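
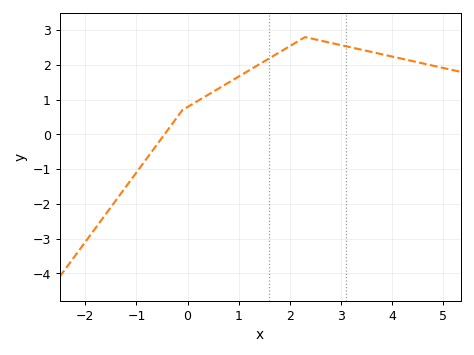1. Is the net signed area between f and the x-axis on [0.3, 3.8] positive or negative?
positive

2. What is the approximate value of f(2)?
2.54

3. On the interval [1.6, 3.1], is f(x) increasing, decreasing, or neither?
neither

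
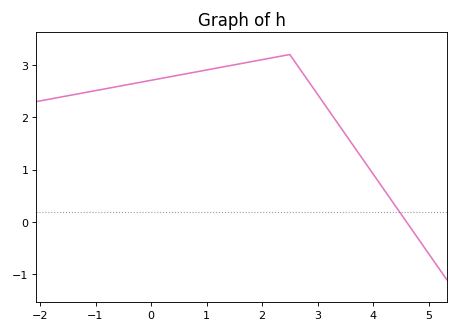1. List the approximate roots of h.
4.6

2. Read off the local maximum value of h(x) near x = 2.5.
3.2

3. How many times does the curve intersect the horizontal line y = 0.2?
1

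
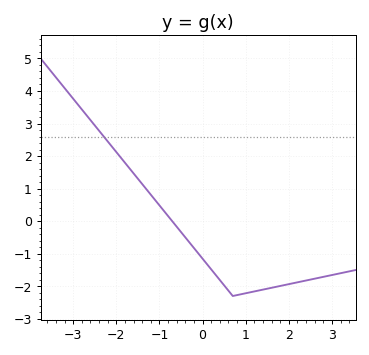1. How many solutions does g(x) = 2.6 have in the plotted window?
1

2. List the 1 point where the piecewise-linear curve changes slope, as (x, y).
(0.7, -2.3)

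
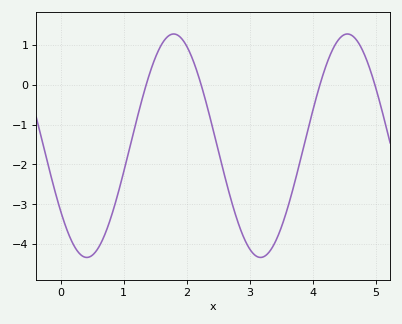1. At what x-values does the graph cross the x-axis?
1.4, 2.2, 4.1, 5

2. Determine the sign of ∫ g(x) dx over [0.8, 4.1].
negative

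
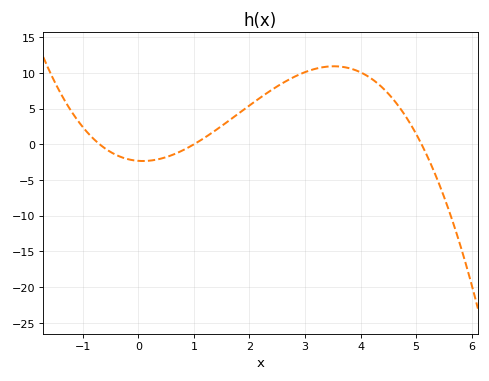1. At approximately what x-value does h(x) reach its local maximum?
3.6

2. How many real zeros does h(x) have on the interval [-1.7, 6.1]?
3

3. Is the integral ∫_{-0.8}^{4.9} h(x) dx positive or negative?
positive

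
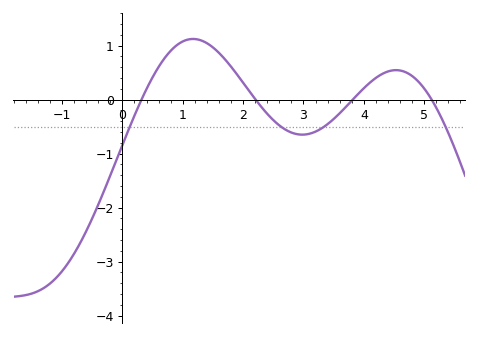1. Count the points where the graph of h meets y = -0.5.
4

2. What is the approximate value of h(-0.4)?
-1.95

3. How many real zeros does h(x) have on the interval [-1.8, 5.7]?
4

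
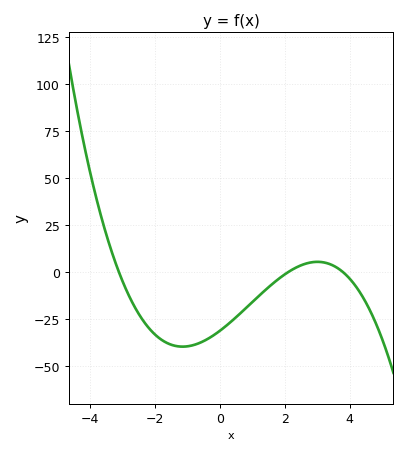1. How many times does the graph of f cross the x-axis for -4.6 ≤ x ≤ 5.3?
3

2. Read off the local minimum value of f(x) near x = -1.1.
-40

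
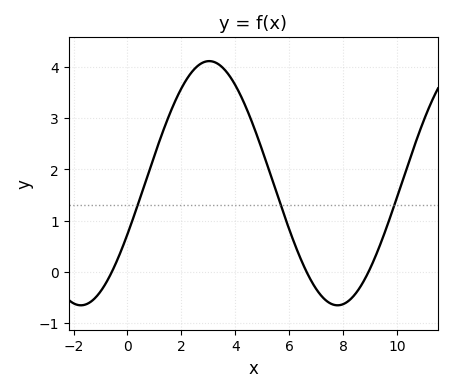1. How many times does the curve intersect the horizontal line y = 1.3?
3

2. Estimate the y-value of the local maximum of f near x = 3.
4.11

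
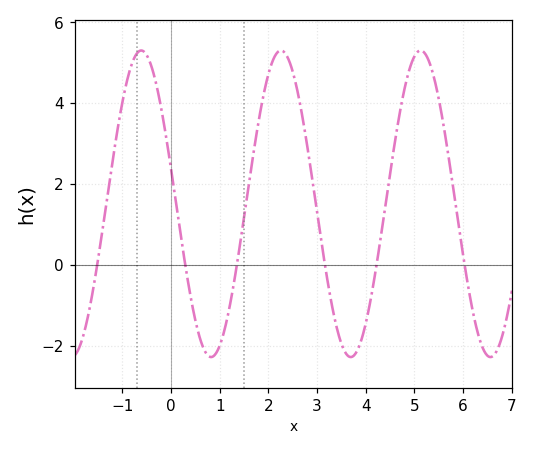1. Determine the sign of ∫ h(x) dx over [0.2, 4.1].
positive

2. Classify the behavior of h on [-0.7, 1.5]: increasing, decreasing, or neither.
neither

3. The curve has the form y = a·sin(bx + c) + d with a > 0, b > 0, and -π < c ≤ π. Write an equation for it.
y = 3.79sin(2.19x + 2.91) + 1.51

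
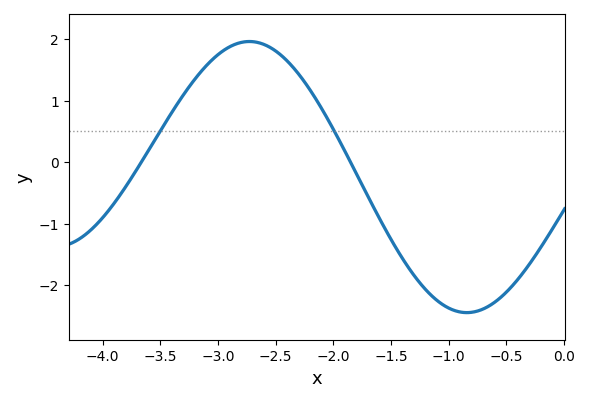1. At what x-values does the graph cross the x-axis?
-3.66, -1.85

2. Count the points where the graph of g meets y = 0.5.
2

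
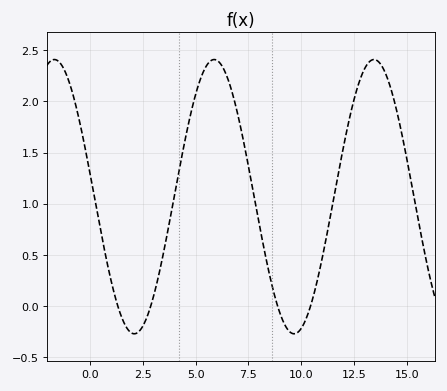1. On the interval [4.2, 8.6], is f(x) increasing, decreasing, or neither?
neither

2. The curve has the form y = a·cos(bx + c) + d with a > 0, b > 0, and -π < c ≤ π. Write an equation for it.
y = 1.34cos(0.83x + 1.4) + 1.07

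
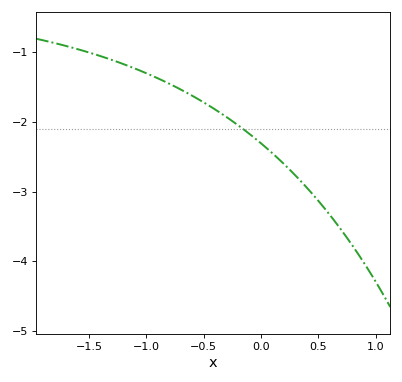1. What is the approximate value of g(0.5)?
-3.14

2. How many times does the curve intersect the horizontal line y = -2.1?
1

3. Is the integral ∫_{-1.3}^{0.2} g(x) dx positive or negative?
negative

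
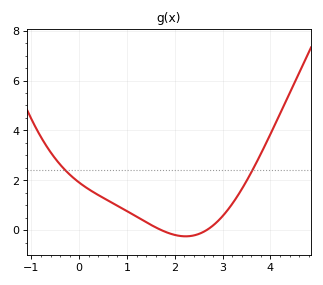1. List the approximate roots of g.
1.7, 2.7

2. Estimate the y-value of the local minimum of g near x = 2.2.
-0.2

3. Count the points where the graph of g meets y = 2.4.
2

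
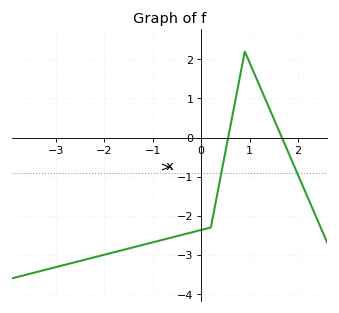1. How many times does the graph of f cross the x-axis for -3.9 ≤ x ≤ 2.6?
2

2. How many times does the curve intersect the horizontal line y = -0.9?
2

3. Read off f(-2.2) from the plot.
-3.1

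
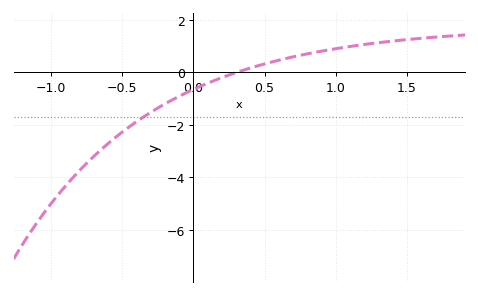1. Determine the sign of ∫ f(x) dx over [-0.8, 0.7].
negative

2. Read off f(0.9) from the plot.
0.806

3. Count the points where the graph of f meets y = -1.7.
1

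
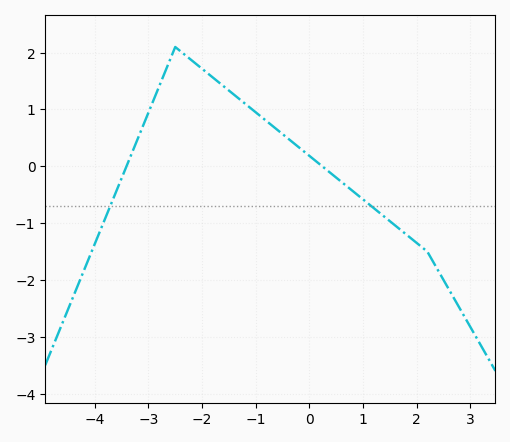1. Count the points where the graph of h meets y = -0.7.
2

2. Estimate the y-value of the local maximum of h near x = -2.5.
2.1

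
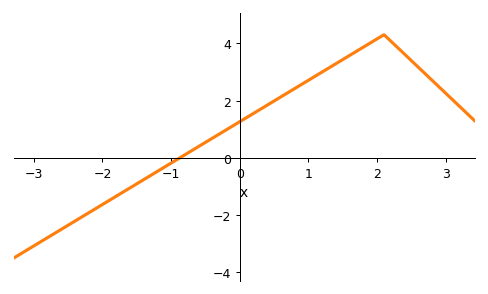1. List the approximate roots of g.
-0.9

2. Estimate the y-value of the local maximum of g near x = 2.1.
4.2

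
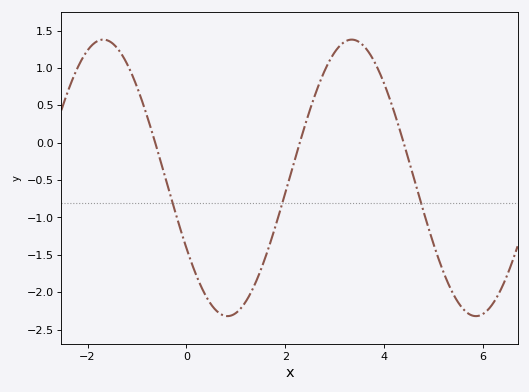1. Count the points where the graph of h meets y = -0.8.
3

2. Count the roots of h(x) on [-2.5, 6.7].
3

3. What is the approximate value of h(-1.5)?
1.35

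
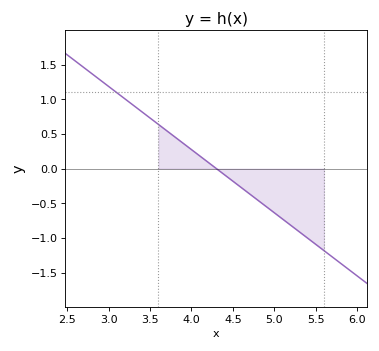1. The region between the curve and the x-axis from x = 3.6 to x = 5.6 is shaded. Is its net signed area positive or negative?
negative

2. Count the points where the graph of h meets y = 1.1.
1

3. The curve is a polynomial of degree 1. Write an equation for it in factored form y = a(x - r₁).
y = -0.91(x - 4.3)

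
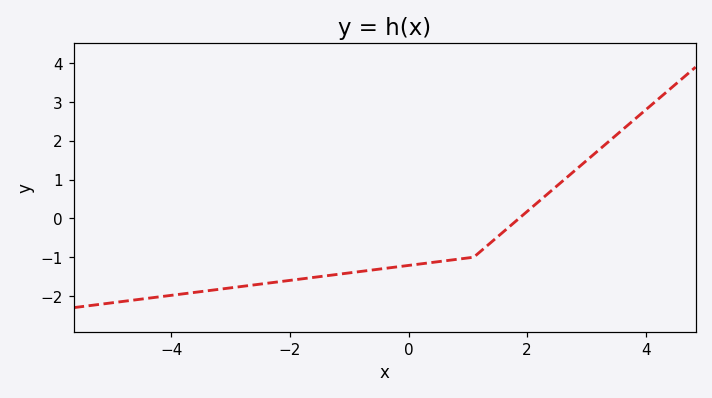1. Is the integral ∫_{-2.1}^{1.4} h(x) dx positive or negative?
negative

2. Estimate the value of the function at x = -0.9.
-1.4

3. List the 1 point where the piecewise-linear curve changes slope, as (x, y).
(1.1, -1)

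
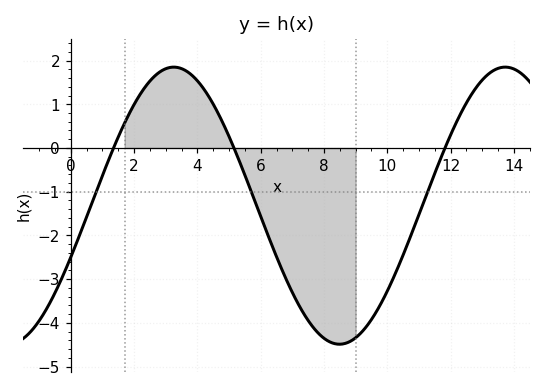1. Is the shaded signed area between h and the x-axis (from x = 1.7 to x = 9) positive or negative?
negative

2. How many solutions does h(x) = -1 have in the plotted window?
3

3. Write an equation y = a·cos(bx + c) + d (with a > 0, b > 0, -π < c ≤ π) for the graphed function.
y = 3.17cos(0.6x - 1.95) - 1.32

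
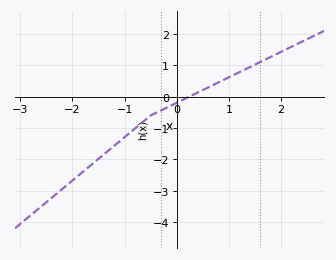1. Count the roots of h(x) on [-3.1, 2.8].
1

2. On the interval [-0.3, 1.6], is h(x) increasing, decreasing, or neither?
increasing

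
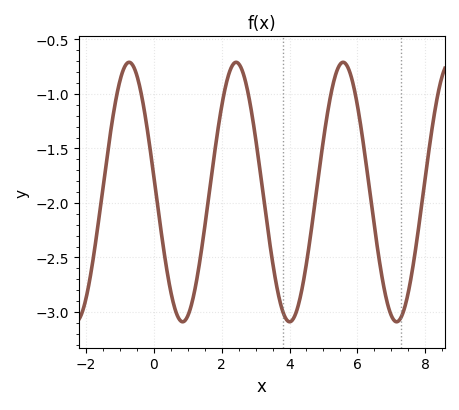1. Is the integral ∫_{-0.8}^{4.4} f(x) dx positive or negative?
negative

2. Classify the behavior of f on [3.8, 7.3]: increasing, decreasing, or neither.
neither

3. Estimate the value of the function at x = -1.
-0.85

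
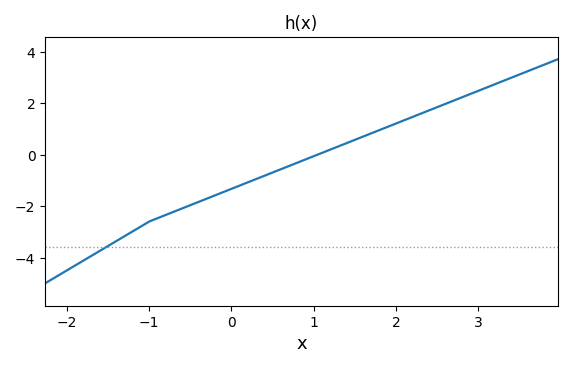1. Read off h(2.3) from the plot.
1.58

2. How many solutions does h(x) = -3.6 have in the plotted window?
1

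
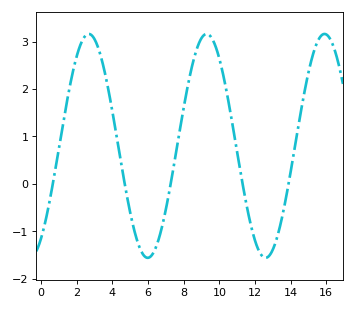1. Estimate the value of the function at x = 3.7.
2.12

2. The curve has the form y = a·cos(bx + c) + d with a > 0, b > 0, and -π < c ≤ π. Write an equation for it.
y = 2.36cos(0.95x - 2.54) + 0.8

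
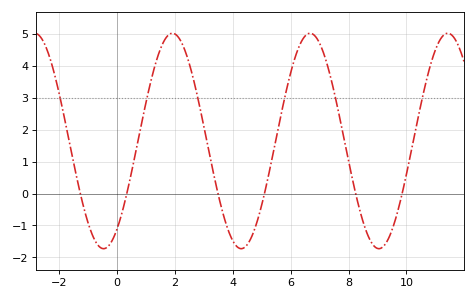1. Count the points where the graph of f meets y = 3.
6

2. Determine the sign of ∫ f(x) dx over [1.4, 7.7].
positive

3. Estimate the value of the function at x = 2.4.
4.35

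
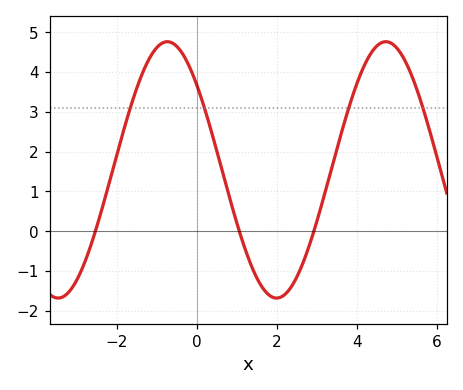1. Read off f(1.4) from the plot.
-0.962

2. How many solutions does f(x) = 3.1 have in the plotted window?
4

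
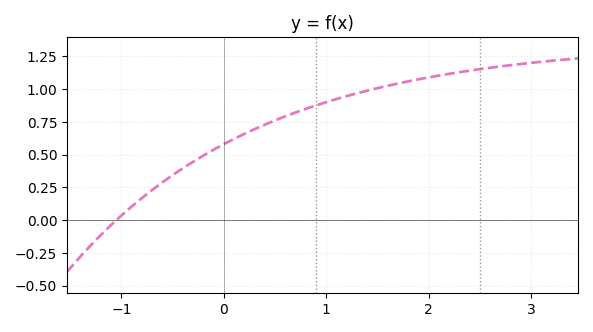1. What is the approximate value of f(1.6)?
1.03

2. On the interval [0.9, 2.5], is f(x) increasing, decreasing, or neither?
increasing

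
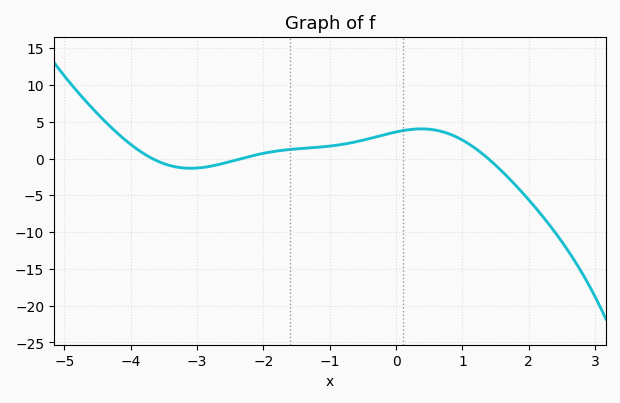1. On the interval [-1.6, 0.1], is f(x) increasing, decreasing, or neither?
increasing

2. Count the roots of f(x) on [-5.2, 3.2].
3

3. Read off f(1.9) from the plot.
-4.59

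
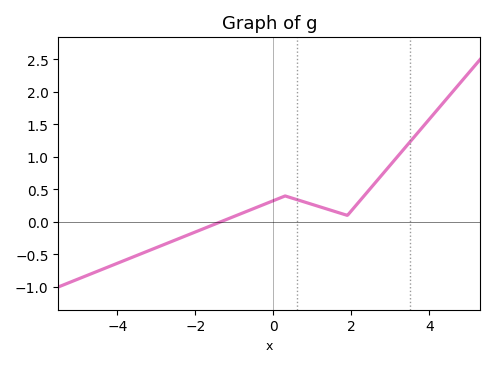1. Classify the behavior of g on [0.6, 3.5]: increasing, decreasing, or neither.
neither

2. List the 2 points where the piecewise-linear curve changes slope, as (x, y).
(0.3, 0.4); (1.9, 0.1)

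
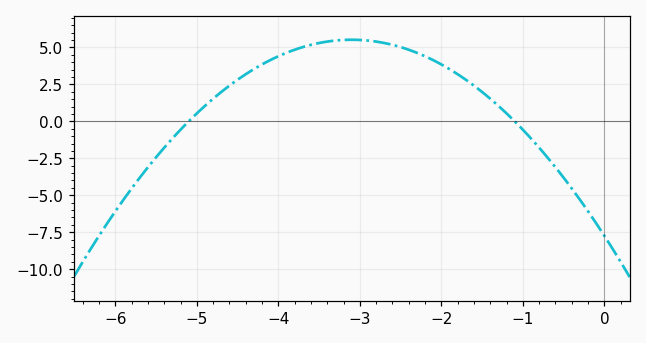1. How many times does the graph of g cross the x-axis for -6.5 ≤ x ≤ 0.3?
2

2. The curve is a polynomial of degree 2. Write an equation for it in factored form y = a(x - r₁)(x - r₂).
y = -1.38(x + 5.1)(x + 1.1)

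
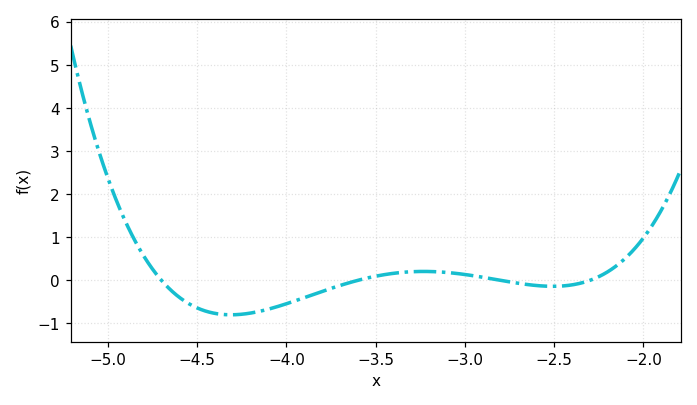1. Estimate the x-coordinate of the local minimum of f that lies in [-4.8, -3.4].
-4.3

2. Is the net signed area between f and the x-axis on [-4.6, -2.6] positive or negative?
negative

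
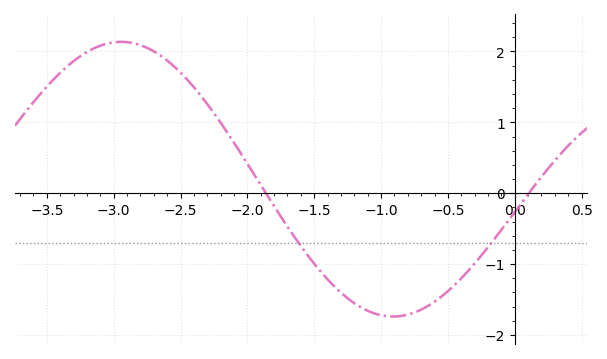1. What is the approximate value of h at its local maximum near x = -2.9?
2.1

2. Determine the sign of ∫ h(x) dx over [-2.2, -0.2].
negative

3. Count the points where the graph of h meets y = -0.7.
2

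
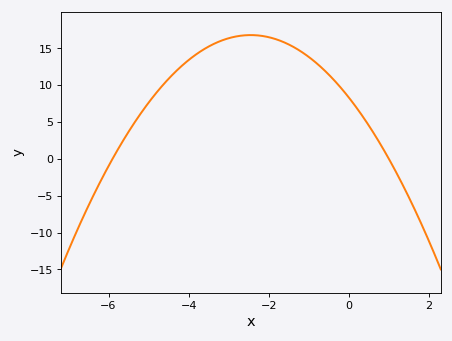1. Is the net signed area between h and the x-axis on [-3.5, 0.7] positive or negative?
positive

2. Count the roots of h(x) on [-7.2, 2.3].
2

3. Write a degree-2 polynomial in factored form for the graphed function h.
y = -1.41(x + 5.9)(x - 1)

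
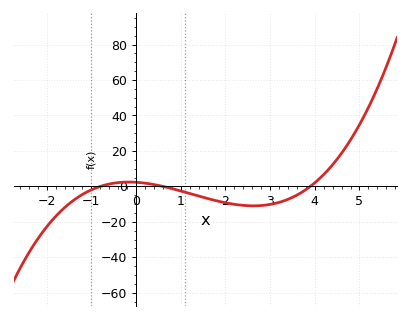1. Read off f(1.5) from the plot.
-6.16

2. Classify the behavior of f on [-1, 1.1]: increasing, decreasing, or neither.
neither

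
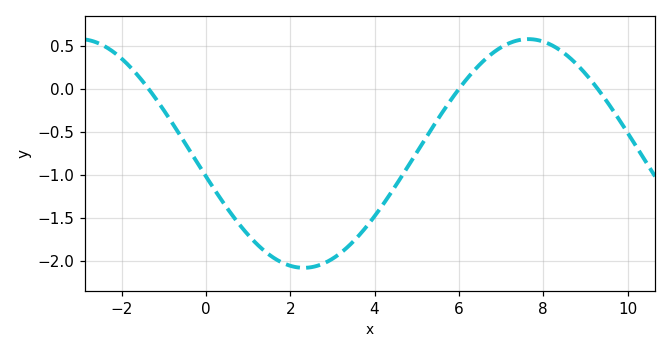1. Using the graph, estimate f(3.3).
-1.86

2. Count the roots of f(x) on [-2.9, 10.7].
3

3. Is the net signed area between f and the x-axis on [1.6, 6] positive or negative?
negative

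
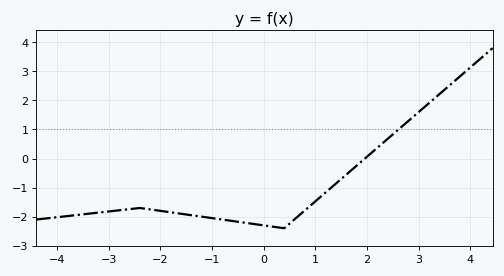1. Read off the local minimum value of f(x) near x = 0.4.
-2.4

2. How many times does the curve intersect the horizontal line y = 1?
1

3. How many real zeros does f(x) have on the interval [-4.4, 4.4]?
1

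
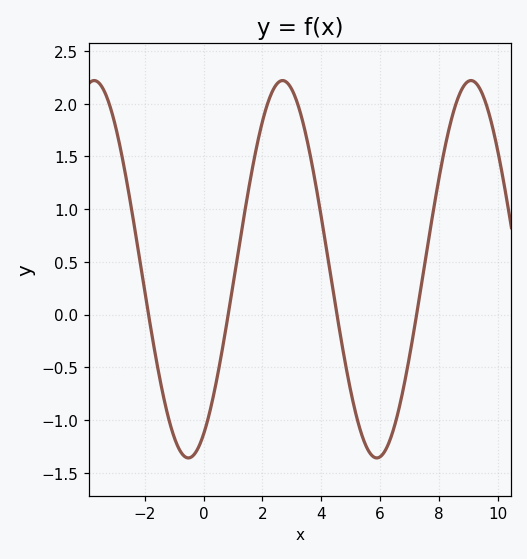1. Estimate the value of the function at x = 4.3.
0.4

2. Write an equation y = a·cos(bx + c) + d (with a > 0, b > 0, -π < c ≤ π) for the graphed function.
y = 1.79cos(0.98x - 2.6) + 0.43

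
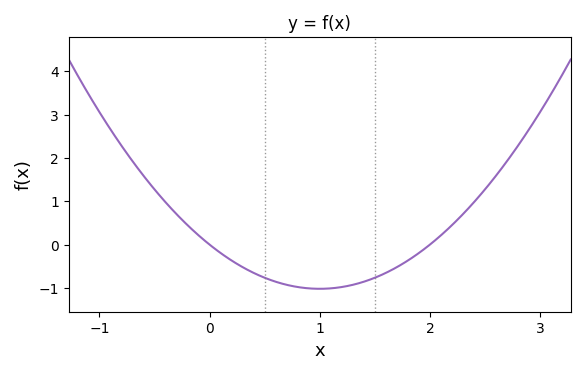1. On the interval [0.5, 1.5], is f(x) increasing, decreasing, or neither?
neither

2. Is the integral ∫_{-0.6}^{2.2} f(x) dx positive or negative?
negative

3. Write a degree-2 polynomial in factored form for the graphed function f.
y = 1.02(x - 0)(x - 2)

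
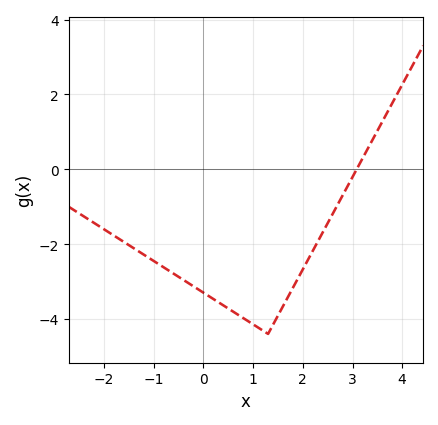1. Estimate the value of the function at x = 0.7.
-3.8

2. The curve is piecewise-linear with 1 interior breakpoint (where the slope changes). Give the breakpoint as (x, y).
(1.3, -4.4)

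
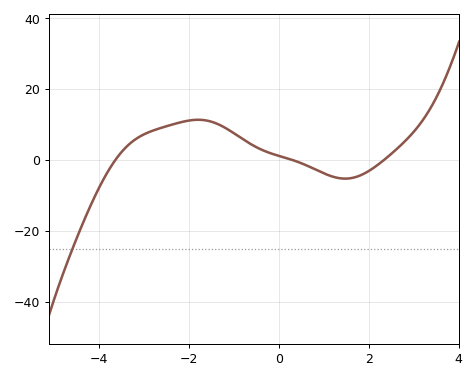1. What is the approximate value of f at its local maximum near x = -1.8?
11.4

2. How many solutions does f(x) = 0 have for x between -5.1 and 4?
3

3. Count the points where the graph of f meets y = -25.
1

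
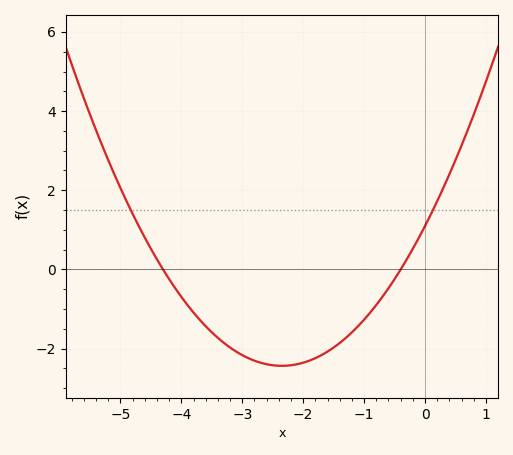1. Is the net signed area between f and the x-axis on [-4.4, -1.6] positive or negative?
negative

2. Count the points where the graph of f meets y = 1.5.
2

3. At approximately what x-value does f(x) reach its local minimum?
-2.4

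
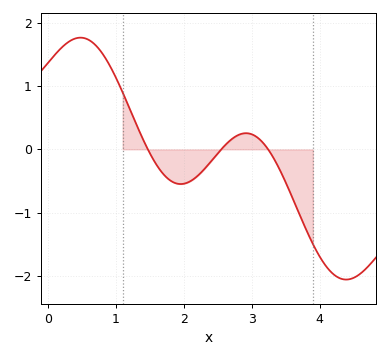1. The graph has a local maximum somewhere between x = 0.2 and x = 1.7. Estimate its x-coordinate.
0.5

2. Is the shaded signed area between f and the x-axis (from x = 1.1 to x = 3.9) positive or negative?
negative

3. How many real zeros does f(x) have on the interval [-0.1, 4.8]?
3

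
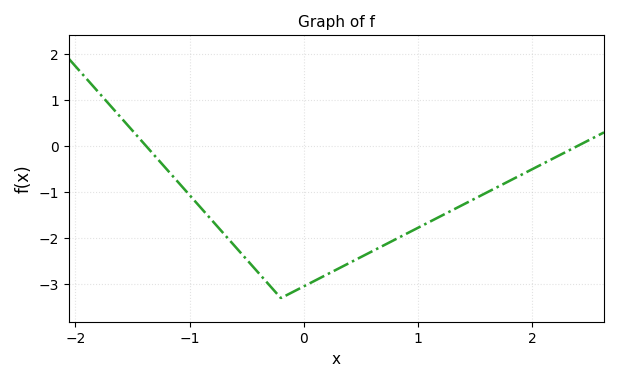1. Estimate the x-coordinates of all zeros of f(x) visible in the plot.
-1.38, 2.4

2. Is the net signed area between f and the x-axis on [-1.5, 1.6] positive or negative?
negative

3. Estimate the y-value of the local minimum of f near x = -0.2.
-3.3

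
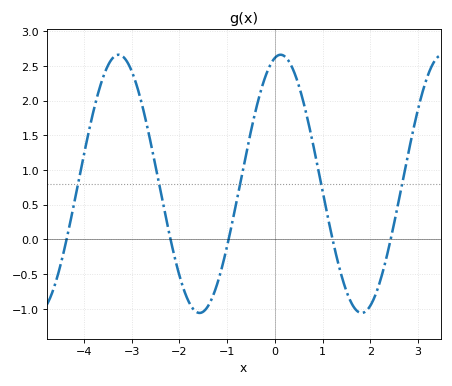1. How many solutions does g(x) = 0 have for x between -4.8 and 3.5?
5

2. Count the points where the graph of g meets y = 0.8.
5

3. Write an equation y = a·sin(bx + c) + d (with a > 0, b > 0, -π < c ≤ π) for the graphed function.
y = 1.86sin(1.9x + 1.3) + 0.8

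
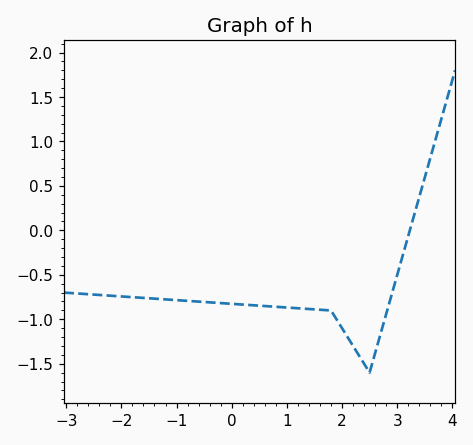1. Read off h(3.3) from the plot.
0.155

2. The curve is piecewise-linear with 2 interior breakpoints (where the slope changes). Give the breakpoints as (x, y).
(1.8, -0.9); (2.5, -1.6)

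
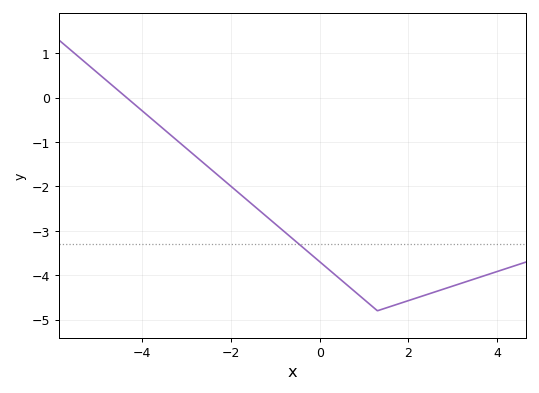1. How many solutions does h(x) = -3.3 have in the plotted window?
1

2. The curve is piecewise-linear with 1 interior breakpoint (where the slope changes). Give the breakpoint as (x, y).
(1.3, -4.8)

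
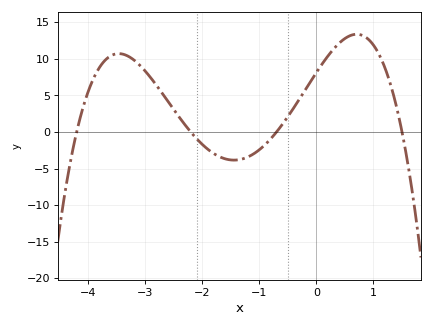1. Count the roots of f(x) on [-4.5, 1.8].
4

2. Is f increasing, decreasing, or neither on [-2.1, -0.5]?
neither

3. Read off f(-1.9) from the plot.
-2.36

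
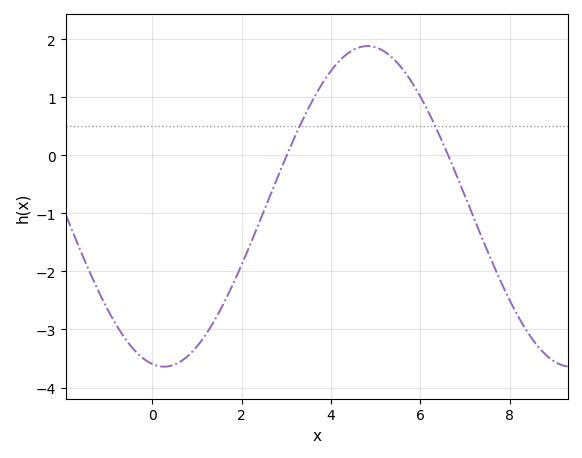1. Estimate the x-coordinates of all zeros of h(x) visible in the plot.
3, 6.6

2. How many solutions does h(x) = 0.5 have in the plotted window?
2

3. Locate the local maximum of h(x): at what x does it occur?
4.8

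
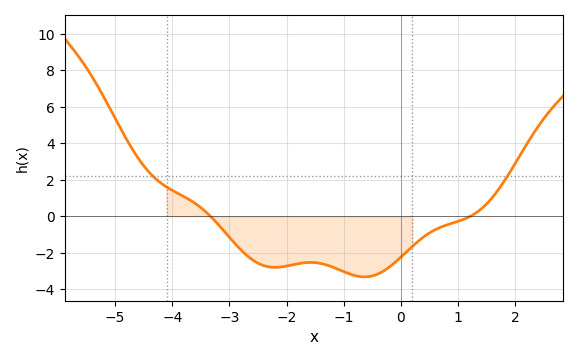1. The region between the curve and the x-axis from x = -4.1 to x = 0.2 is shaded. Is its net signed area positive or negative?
negative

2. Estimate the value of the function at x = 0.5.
-1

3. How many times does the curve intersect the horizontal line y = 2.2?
2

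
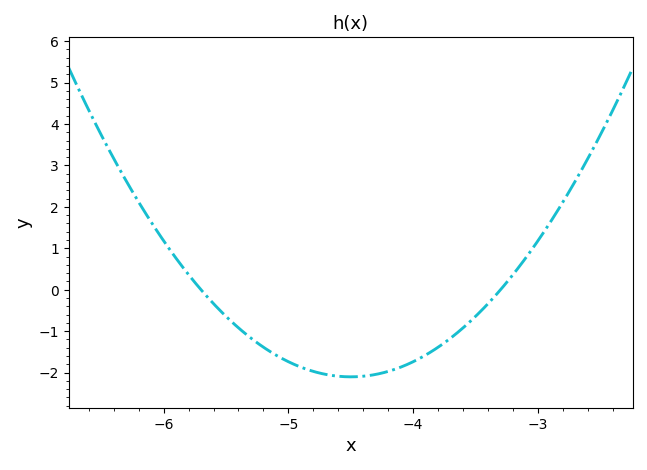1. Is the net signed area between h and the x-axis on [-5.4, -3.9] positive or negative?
negative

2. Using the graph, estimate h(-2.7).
2.63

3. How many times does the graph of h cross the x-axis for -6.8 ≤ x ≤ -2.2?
2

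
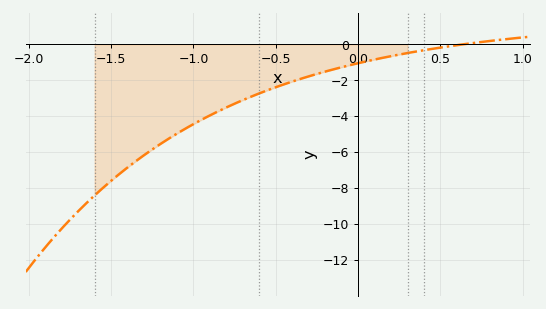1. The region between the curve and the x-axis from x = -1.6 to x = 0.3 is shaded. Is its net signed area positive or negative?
negative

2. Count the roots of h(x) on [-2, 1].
1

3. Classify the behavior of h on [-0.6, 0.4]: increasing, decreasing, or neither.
increasing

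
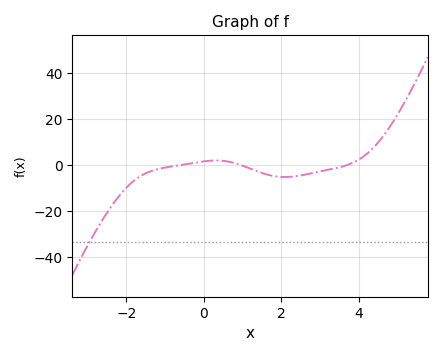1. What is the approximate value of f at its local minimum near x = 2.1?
-6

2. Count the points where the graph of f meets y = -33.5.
1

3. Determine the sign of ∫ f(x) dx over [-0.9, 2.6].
negative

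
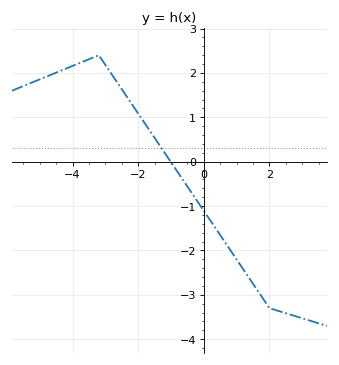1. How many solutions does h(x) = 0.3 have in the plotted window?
1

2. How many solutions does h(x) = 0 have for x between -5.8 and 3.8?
1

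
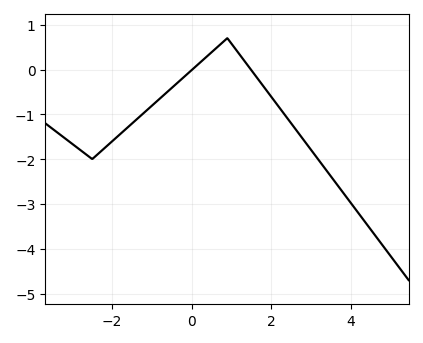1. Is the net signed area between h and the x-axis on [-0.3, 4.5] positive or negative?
negative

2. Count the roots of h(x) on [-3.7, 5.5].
2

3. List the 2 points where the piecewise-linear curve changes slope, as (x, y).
(-2.5, -2); (0.9, 0.7)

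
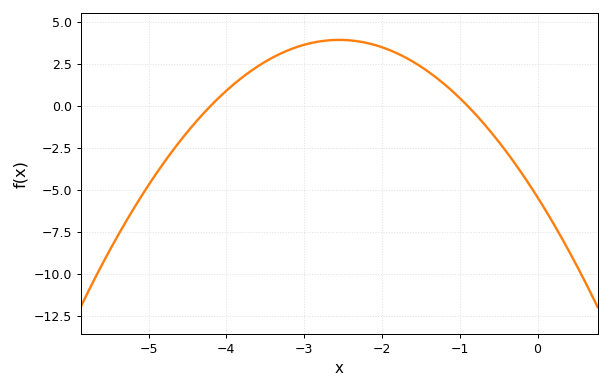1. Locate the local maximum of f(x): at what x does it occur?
-2.6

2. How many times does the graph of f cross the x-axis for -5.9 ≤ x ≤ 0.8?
2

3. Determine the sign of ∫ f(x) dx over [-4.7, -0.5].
positive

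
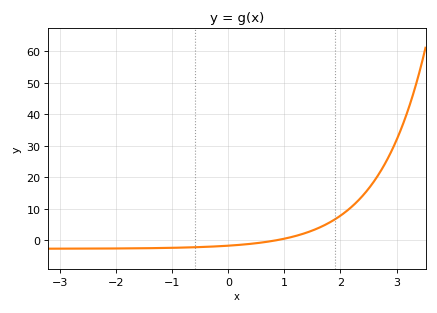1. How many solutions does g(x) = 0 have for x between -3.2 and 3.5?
1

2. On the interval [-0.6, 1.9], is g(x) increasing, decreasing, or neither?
increasing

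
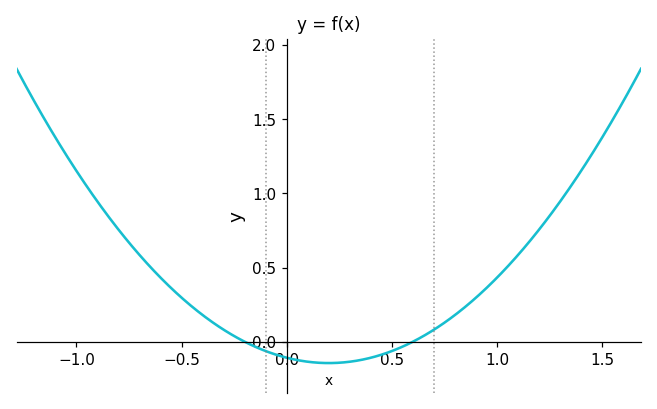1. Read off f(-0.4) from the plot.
0.2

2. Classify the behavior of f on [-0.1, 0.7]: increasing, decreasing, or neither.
neither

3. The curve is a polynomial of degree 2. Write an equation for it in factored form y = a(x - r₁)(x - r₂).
y = 0.9(x + 0.2)(x - 0.6)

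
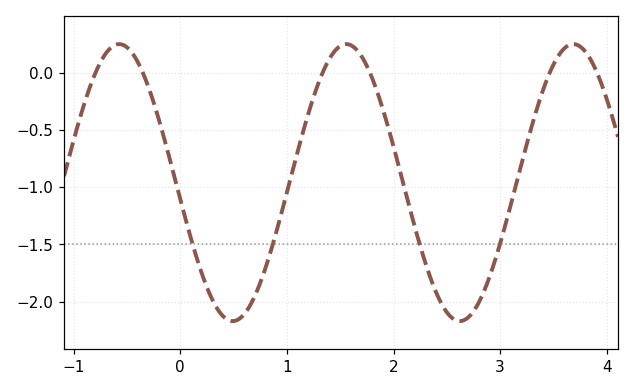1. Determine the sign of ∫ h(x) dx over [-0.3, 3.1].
negative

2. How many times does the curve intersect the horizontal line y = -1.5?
4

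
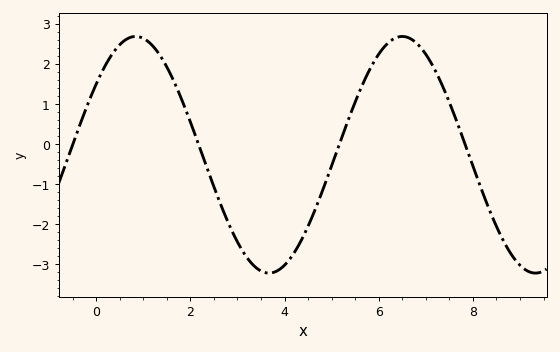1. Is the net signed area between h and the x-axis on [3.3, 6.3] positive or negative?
negative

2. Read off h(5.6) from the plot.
1.33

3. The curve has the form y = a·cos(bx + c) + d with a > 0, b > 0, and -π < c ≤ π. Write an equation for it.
y = 2.95cos(1.11x - 0.93) - 0.27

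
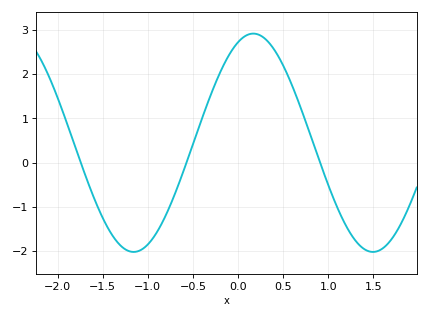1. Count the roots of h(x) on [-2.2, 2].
3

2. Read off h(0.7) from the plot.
1.21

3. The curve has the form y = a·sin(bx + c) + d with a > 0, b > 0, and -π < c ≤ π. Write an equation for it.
y = 2.47sin(2.37x + 1.17) + 0.45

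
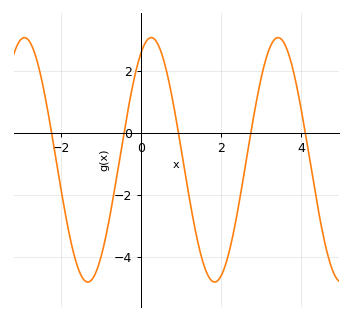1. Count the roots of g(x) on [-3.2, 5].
5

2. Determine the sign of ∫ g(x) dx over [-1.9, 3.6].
negative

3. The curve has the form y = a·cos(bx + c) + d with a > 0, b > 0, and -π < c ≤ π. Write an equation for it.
y = 3.94cos(2x - 0.5) - 0.87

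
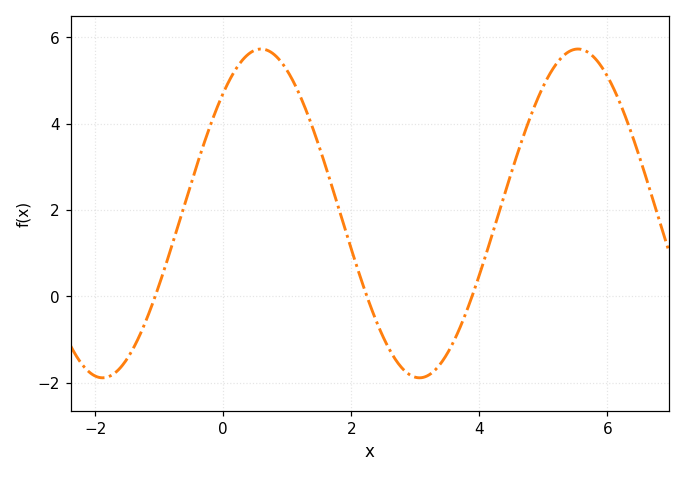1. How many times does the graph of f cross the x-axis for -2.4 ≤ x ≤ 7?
3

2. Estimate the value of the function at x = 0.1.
5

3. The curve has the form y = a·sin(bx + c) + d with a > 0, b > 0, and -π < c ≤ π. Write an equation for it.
y = 3.81sin(1.3x + 0.82) + 1.92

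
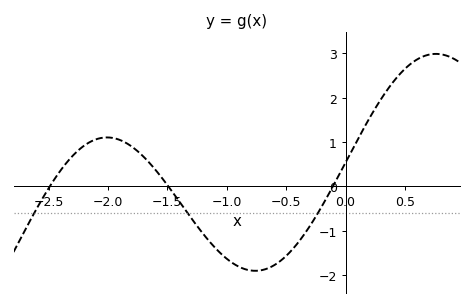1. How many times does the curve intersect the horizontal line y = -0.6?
3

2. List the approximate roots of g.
-2.49, -1.49, -0.107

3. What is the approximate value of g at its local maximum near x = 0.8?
2.99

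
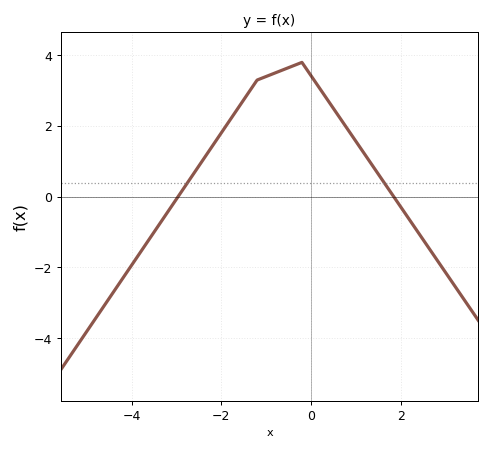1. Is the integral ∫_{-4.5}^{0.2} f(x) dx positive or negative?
positive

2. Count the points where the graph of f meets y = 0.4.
2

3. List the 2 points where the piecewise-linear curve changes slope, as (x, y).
(-1.2, 3.3); (-0.2, 3.8)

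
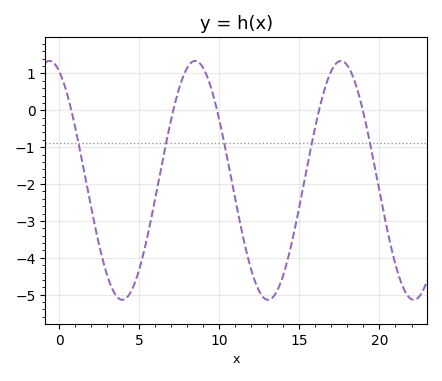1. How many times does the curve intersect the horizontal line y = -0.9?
5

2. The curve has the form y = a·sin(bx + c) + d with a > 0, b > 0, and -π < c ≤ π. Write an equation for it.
y = 3.24sin(0.69x + 2) - 1.9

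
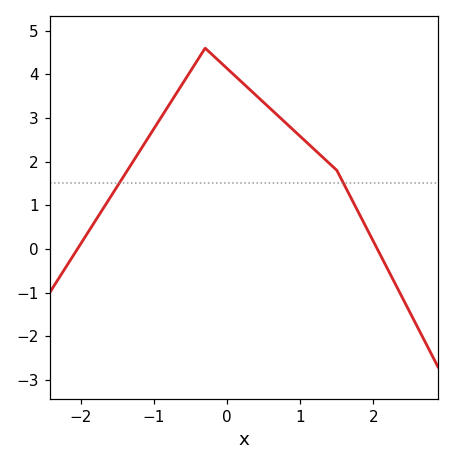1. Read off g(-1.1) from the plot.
2.5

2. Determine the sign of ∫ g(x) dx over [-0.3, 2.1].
positive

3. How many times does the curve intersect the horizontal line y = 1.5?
2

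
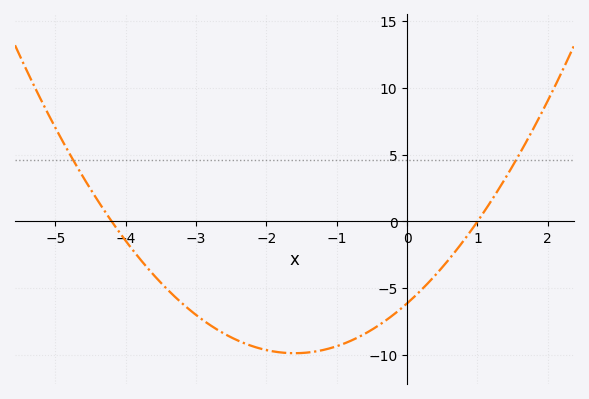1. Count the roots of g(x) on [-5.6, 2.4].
2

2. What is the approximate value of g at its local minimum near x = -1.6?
-9.87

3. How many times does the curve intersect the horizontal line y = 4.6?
2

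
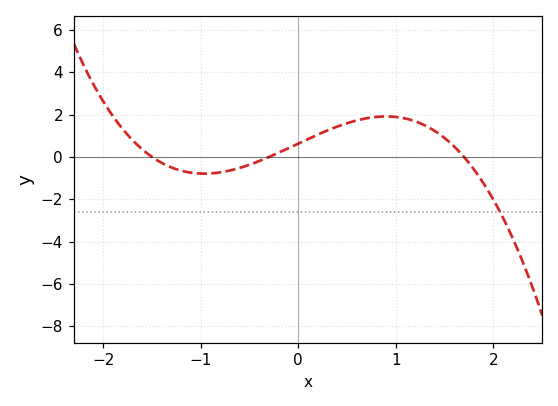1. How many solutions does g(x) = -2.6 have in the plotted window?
1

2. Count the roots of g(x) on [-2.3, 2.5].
3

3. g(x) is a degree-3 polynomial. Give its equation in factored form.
y = -0.83(x + 1.5)(x + 0.3)(x - 1.7)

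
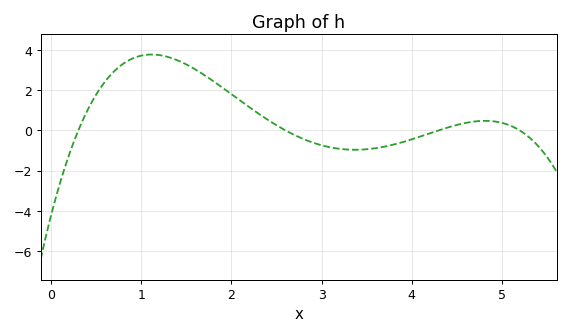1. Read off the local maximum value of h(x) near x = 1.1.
3.8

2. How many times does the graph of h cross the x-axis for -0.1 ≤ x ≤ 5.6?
4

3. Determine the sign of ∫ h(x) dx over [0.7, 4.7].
positive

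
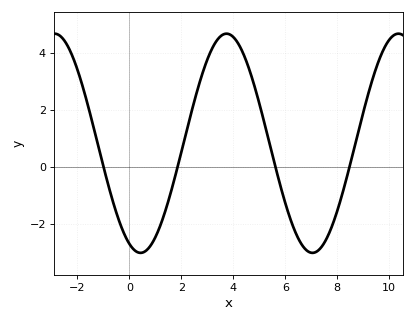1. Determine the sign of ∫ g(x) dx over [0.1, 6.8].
positive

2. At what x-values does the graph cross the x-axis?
-0.99, 1.86, 5.62, 8.47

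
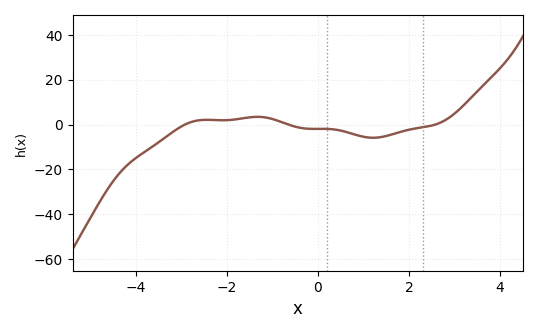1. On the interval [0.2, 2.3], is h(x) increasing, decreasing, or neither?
neither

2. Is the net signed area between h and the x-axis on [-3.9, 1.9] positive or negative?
negative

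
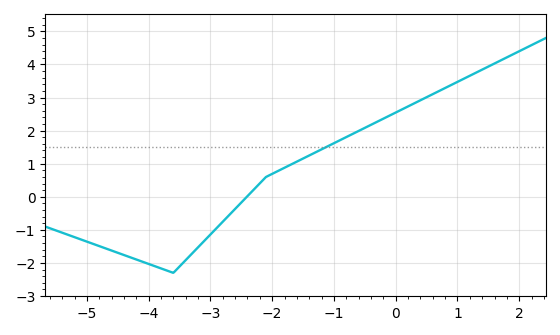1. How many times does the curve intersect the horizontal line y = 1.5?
1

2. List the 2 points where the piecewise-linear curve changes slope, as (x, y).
(-3.6, -2.3); (-2.1, 0.6)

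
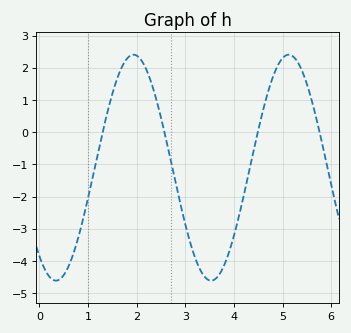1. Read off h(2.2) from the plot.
1.94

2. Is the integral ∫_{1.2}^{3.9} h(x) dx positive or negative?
negative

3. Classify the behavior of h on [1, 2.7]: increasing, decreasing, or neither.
neither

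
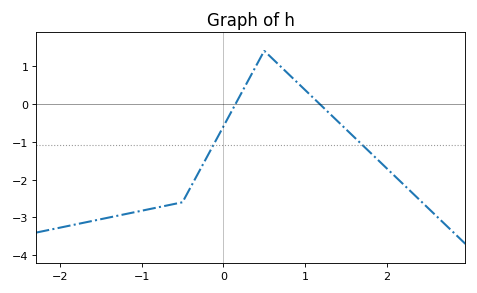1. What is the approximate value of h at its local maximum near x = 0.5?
1.4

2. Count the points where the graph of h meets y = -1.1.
2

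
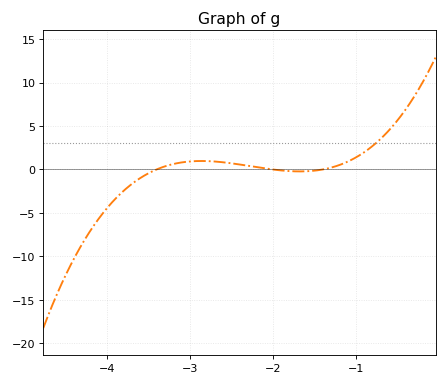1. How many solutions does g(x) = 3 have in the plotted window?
1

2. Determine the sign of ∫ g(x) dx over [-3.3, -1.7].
positive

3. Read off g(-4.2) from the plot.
-7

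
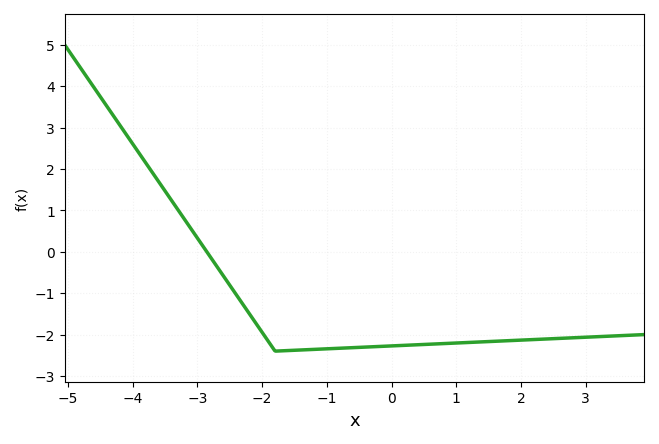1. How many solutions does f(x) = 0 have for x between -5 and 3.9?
1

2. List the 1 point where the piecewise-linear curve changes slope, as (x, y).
(-1.8, -2.4)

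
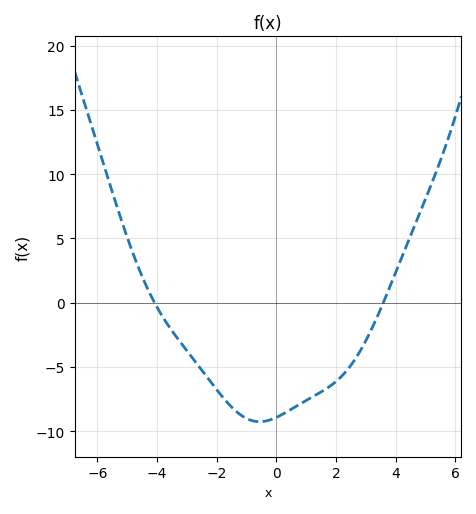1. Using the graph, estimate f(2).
-6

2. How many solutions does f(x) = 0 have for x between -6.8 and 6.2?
2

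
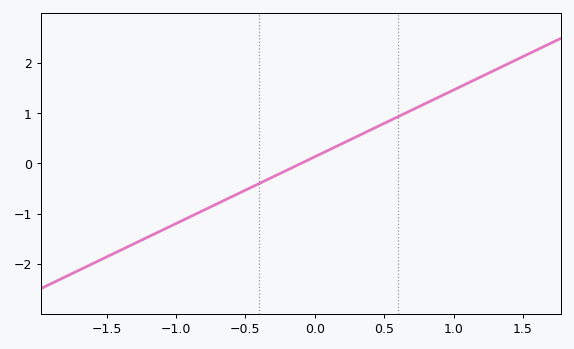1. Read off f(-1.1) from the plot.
-1.33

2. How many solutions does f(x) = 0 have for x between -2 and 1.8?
1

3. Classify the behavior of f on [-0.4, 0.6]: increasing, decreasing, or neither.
increasing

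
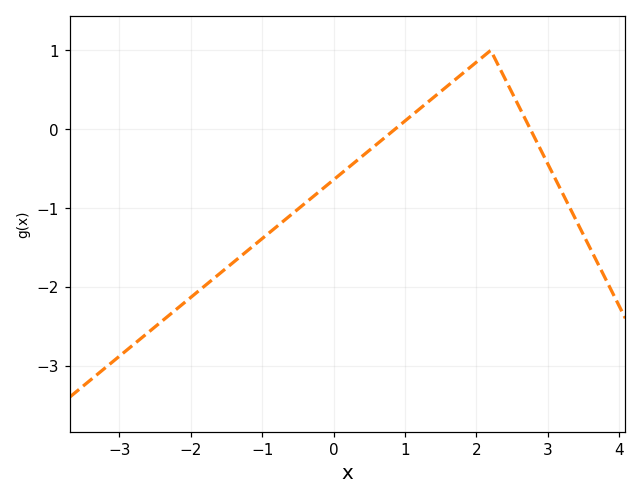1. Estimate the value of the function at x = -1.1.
-1.46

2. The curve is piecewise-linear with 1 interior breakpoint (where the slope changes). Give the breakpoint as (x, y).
(2.2, 1)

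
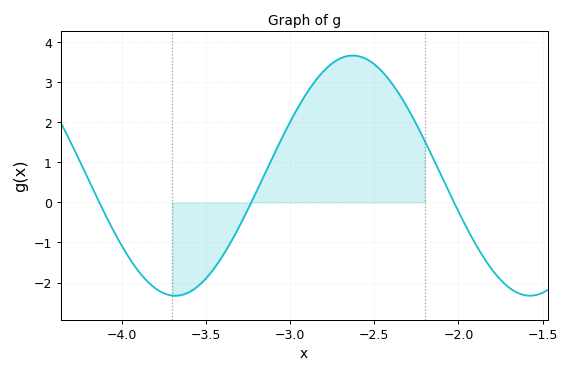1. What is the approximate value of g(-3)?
2.01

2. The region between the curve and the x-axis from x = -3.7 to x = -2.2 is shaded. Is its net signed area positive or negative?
positive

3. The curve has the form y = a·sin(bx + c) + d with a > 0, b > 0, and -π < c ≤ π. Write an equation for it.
y = 3sin(2.98x + 3.12) + 0.67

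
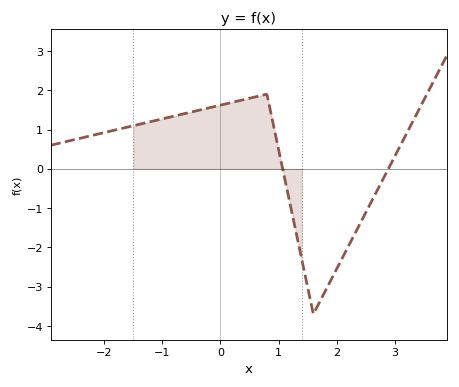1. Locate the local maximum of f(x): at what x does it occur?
0.798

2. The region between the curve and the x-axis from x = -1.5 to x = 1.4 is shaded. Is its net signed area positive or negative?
positive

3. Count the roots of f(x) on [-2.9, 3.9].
2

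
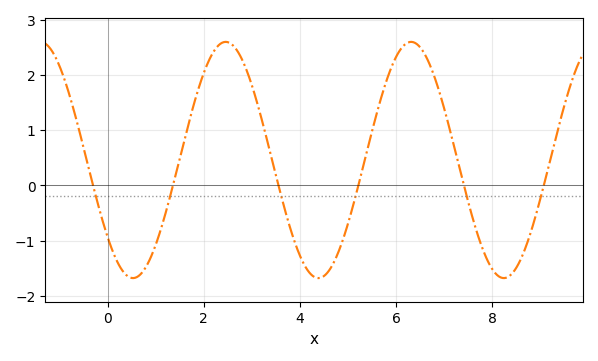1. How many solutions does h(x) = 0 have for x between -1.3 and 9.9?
6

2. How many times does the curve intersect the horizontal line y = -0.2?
6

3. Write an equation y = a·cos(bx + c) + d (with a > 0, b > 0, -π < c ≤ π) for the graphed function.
y = 2.14cos(1.63x + 2.28) + 0.46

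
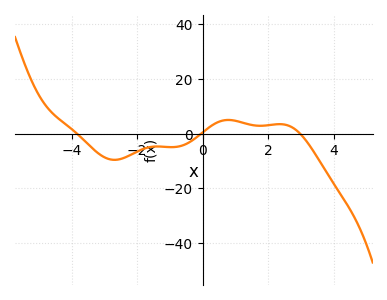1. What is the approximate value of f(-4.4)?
6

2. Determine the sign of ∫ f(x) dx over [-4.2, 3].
negative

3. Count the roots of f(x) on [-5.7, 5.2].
3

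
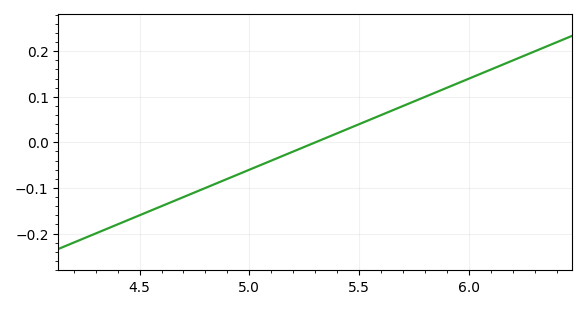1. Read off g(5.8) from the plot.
0.1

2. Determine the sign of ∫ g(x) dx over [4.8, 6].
positive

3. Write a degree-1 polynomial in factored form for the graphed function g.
y = 0.2(x - 5.3)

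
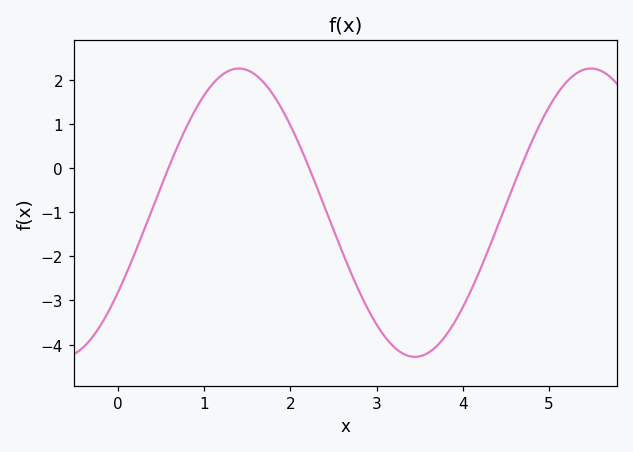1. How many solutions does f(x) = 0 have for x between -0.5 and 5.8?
3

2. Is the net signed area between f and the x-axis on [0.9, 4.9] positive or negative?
negative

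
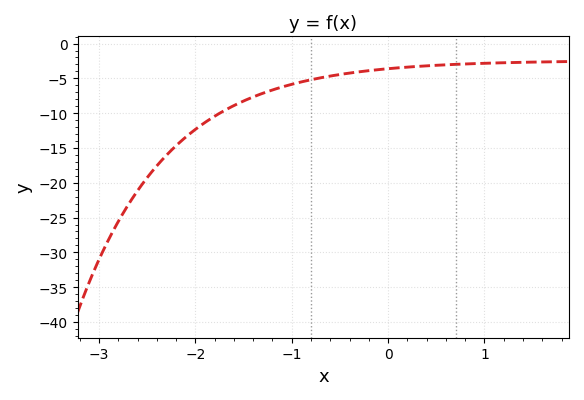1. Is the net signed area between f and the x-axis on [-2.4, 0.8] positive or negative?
negative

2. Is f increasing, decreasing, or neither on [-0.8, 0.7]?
increasing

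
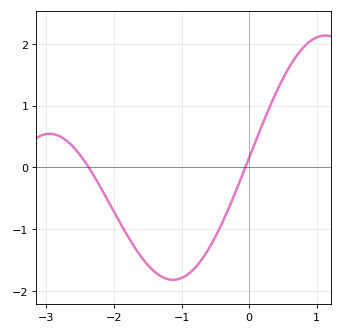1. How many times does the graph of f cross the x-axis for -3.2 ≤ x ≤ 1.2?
2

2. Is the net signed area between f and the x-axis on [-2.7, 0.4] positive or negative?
negative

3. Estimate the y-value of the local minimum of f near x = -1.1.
-1.8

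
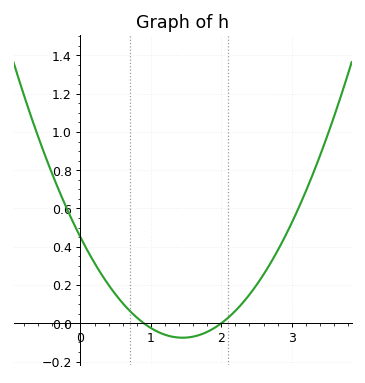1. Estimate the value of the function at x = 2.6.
0.26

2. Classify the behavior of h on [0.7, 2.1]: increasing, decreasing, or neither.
neither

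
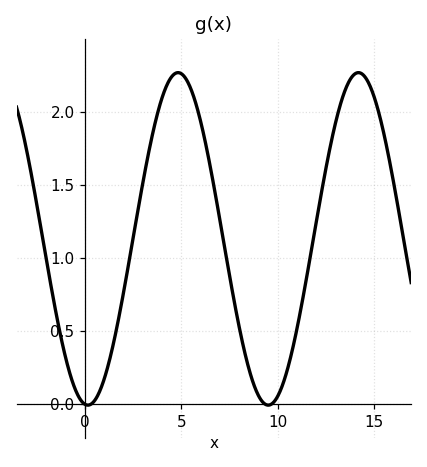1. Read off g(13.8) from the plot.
2.23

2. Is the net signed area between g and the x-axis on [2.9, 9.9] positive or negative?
positive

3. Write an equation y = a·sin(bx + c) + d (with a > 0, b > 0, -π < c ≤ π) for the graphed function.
y = 1.14sin(0.67x - 1.66) + 1.13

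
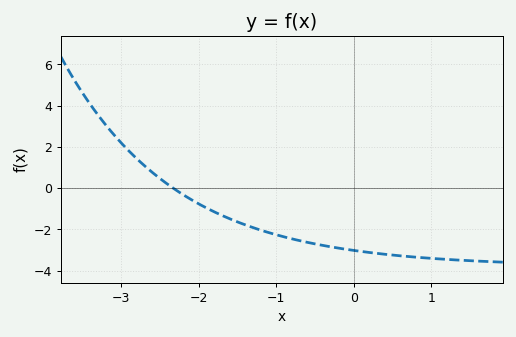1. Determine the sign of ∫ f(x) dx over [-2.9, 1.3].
negative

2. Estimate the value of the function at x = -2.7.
1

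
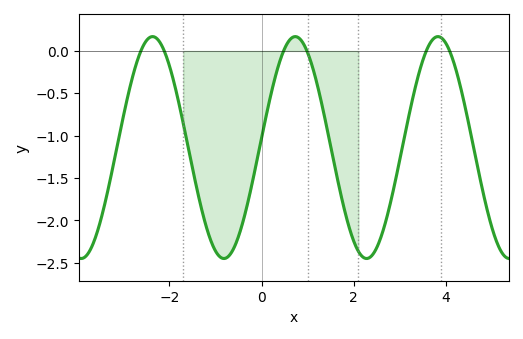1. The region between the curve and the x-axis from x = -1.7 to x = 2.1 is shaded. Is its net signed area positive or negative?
negative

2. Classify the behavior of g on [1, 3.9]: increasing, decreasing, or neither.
neither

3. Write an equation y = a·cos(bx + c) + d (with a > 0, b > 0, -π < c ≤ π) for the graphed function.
y = 1.31cos(2.03x - 1.48) - 1.14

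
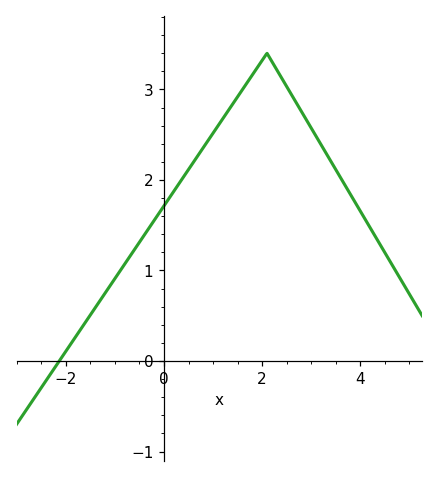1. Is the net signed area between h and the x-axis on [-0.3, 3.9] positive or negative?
positive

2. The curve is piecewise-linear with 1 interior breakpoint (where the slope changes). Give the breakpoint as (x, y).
(2.1, 3.4)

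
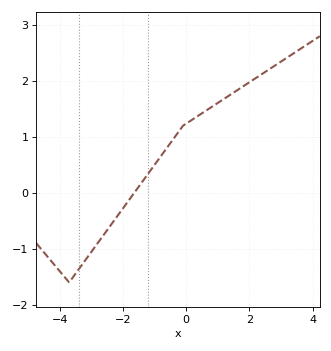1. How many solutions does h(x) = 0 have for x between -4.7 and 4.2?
1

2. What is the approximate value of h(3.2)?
2.4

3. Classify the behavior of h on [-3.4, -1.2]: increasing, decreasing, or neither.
increasing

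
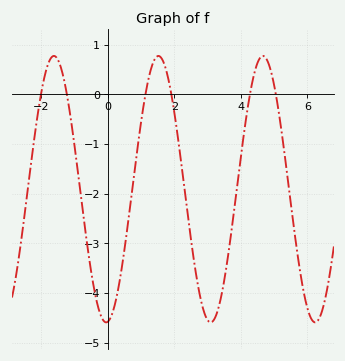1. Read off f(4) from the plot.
-1.3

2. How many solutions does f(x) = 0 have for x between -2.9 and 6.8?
6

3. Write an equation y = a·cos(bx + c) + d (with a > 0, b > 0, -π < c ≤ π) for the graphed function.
y = 2.68cos(2x - 3) - 1.91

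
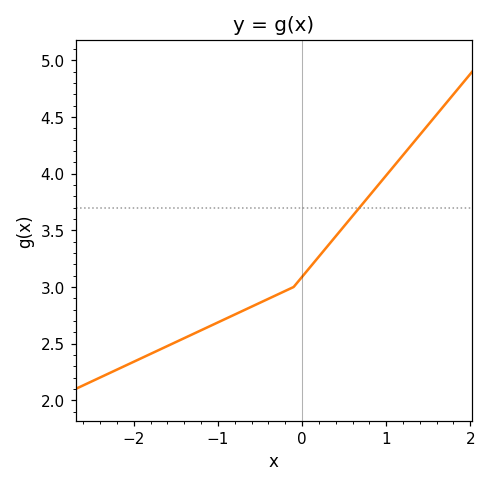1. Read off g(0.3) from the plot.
3.35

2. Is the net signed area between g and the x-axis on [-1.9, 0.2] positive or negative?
positive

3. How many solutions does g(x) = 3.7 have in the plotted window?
1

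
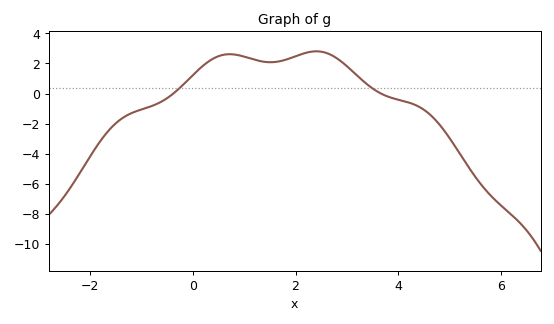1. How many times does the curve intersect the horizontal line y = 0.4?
2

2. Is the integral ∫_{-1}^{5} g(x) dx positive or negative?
positive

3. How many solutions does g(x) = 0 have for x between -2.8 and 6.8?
2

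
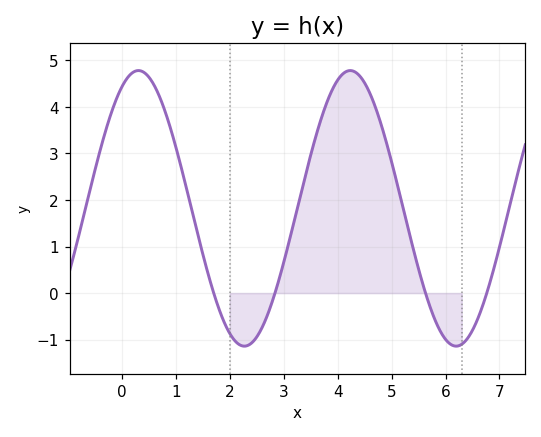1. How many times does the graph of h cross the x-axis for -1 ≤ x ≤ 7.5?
4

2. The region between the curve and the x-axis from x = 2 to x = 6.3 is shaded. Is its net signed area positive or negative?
positive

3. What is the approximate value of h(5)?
2.8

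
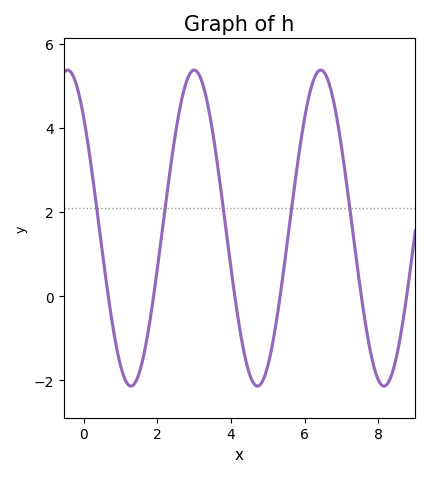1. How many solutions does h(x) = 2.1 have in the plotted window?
5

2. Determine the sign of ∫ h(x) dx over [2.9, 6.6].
positive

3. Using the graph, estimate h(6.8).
4.57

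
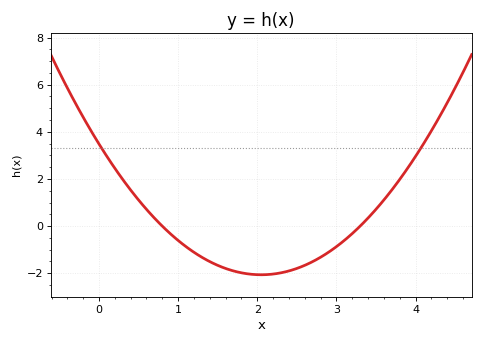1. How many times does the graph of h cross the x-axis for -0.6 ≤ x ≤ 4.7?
2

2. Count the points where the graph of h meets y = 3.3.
2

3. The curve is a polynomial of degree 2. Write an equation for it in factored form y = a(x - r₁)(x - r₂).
y = 1.32(x - 0.8)(x - 3.3)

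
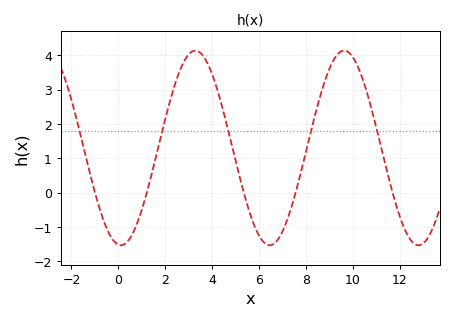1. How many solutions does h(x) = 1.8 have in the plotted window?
5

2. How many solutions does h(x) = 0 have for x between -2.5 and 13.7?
5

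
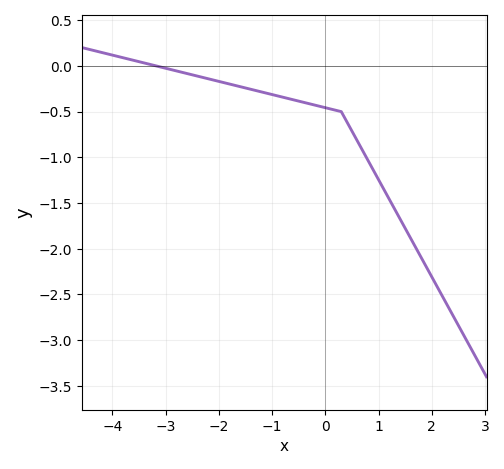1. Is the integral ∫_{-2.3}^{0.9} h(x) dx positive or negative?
negative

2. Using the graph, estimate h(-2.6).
-0.083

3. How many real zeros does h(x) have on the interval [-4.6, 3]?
1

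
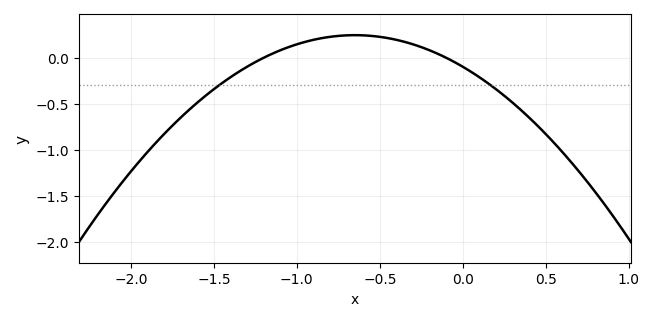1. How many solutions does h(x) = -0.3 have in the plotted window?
2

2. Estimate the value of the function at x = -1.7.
-0.648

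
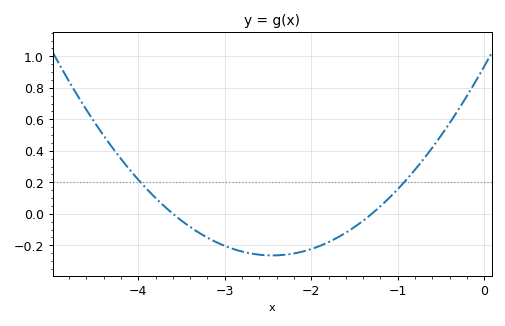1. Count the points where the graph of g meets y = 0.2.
2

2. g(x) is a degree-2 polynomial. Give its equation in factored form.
y = 0.2(x + 3.6)(x + 1.3)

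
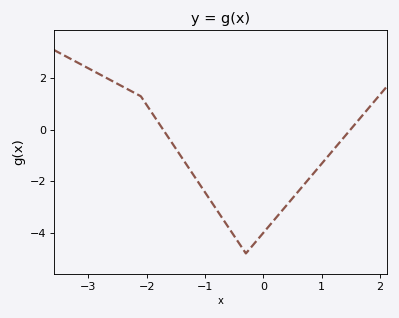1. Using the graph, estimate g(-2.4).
1.66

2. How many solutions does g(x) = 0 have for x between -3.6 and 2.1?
2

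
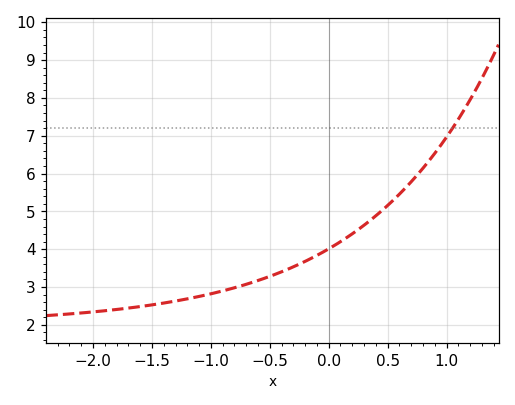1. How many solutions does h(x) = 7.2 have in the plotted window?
1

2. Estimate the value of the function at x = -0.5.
3.3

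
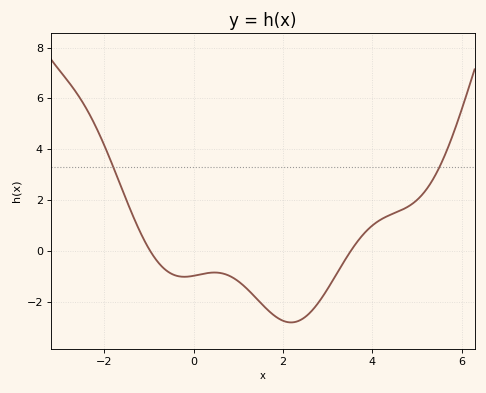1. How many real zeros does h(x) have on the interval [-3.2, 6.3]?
2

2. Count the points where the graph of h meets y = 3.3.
2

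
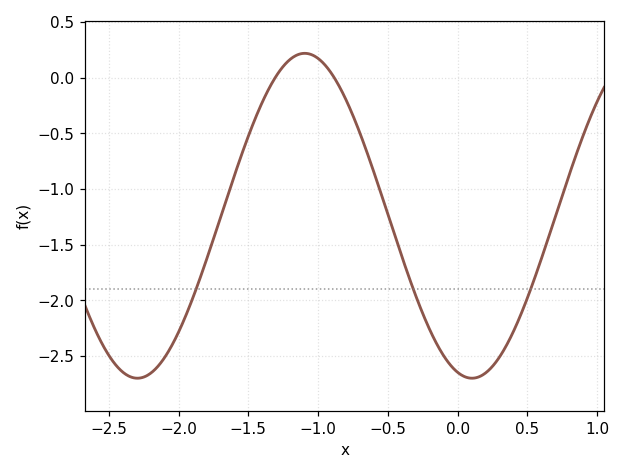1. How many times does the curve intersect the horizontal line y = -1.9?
3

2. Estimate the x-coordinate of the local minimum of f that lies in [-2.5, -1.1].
-2.3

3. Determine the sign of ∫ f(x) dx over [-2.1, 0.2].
negative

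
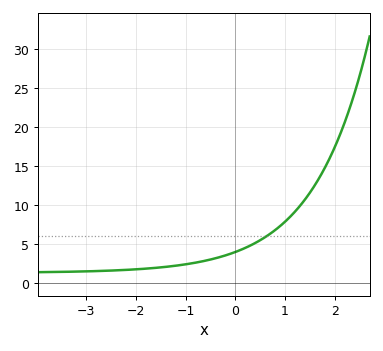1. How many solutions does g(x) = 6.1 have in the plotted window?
1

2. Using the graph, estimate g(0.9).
7.5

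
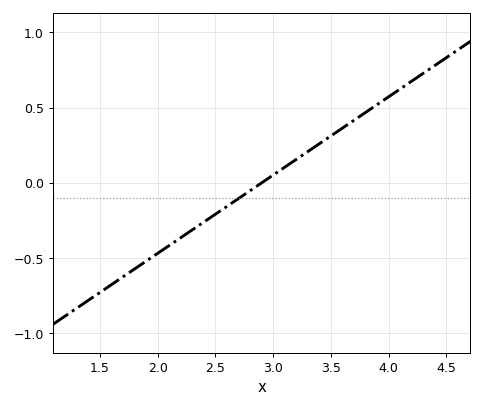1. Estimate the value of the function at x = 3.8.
0.45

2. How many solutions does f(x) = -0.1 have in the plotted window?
1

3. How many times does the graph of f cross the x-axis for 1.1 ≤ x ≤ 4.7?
1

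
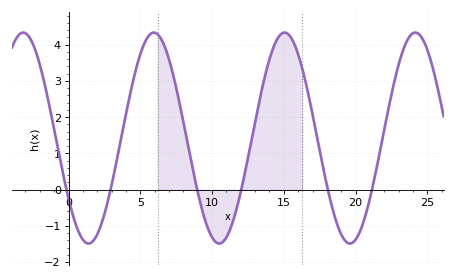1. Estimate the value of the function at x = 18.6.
-0.8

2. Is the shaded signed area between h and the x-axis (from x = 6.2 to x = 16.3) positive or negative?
positive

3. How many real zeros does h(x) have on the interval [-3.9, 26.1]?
6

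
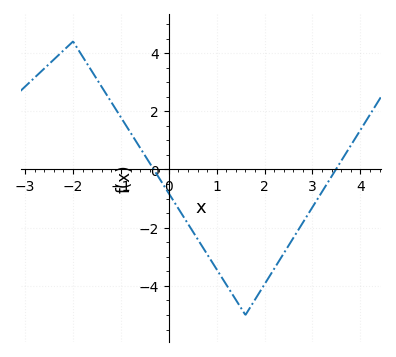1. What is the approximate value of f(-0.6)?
0.8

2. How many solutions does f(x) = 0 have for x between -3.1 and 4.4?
2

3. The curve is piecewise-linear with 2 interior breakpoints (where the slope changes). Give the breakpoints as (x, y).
(-2, 4.4); (1.6, -5)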